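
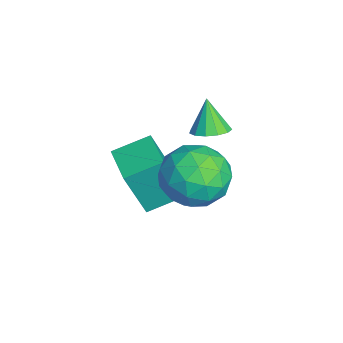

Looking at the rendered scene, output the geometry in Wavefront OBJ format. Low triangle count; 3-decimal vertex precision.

v 0.387 -2.316 -3.388
v 0.581 -3.047 -1.364
v 0.123 -0.993 -2.884
v 0.316 -1.724 -0.861
v 1.924 -1.996 -3.419
v 2.117 -2.727 -1.396
v 1.659 -0.673 -2.916
v 1.853 -1.404 -0.892
v 2.296 -0.35 0.303
v 2.992 0.581 -0.16
v 3.608 -1.701 -0.44
v 4.304 -0.77 -0.903
v 4.232 -0.941 0.334
v 3.421 -0.106 0.794
v 3.179 -1.014 -1.394
v 2.368 -0.179 -0.934
v 3.538 0.171 -1.209
v 4.188 0.216 -0.141
v 2.412 -1.336 -0.459
v 3.062 -1.291 0.609
v 2.528 0.234 0.137
v 4.072 -1.354 -0.737
v 4.029 -1.454 -0.009
v 4.438 -0.907 -0.281
v 2.781 -0.17 0.697
v 3.19 0.377 0.425
v 3.919 -0.517 0.716
v 3.41 -1.497 -1.025
v 3.819 -0.95 -1.297
v 2.162 -0.213 -0.319
v 2.571 0.334 -0.591
v 2.681 -0.603 -1.316
v 3.258 0.54 -0.752
v 4.03 -0.254 -1.188
v 3.369 -0.397 -1.477
v 2.892 0.094 -1.207
v 3.641 0.567 -0.124
v 4.412 -0.227 -0.561
v 4.37 -0.328 0.167
v 3.893 0.163 0.436
v 3.962 0.326 -0.74
v 2.188 -0.893 -0.039
v 2.959 -1.687 -0.476
v 2.707 -1.283 -1.036
v 2.23 -0.792 -0.767
v 2.57 -0.866 0.588
v 3.342 -1.66 0.152
v 3.708 -1.214 0.607
v 3.231 -0.723 0.877
v 2.638 -1.446 0.14
v -0.301 0.313 -1.318
v 0.123 -0.248 -1.163
v -0.859 0.227 -0.102
v 0.325 0.083 -1.046
v 0.329 0.488 -1.016
v 0.133 0.837 -1.082
v -0.201 1.02 -1.222
v -0.567 0.978 -1.393
v -0.848 0.725 -1.54
v -0.955 0.341 -1.616
v -0.855 -0.052 -1.598
v -0.579 -0.328 -1.49
v -0.214 -0.402 -1.328
f 2 4 1
f 5 2 1
f 1 4 3
f 3 5 1
f 2 8 4
f 6 2 5
f 6 8 2
f 4 8 3
f 7 5 3
f 3 8 7
f 7 6 5
f 8 6 7
f 9 46 25
f 46 20 49
f 25 49 14
f 46 49 25
f 9 25 21
f 25 14 26
f 21 26 10
f 25 26 21
f 9 21 30
f 21 10 31
f 30 31 16
f 21 31 30
f 9 30 42
f 30 16 45
f 42 45 19
f 30 45 42
f 9 42 46
f 42 19 50
f 46 50 20
f 42 50 46
f 10 26 37
f 26 14 40
f 37 40 18
f 26 40 37
f 14 49 27
f 49 20 48
f 27 48 13
f 49 48 27
f 20 50 47
f 50 19 43
f 47 43 11
f 50 43 47
f 19 45 44
f 45 16 32
f 44 32 15
f 45 32 44
f 16 31 36
f 31 10 33
f 36 33 17
f 31 33 36
f 12 38 24
f 38 18 39
f 24 39 13
f 38 39 24
f 12 24 22
f 24 13 23
f 22 23 11
f 24 23 22
f 12 22 29
f 22 11 28
f 29 28 15
f 22 28 29
f 12 29 34
f 29 15 35
f 34 35 17
f 29 35 34
f 12 34 38
f 34 17 41
f 38 41 18
f 34 41 38
f 13 39 27
f 39 18 40
f 27 40 14
f 39 40 27
f 11 23 47
f 23 13 48
f 47 48 20
f 23 48 47
f 15 28 44
f 28 11 43
f 44 43 19
f 28 43 44
f 17 35 36
f 35 15 32
f 36 32 16
f 35 32 36
f 18 41 37
f 41 17 33
f 37 33 10
f 41 33 37
f 52 51 54
f 52 54 53
f 54 51 55
f 54 55 53
f 55 51 56
f 55 56 53
f 56 51 57
f 56 57 53
f 57 51 58
f 57 58 53
f 58 51 59
f 58 59 53
f 59 51 60
f 59 60 53
f 60 51 61
f 60 61 53
f 61 51 62
f 61 62 53
f 62 51 63
f 62 63 53
f 63 51 52
f 63 52 53



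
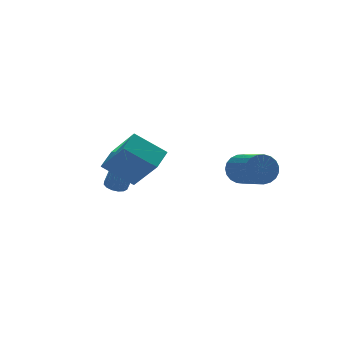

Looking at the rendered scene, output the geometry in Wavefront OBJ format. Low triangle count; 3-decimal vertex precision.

v -2.746 -0.441 1.836
v -2.241 -1.682 3.374
v -2.012 0.276 2.174
v -1.507 -0.966 3.712
v -1.613 -1.154 0.888
v -1.108 -2.396 2.426
v -0.879 -0.438 1.226
v -0.374 -1.679 2.764
v -1.152 2.103 -0.909
v -0.646 2.033 -1.053
v -0.223 1.728 0.586
v -0.728 1.797 0.729
v -0.668 2.301 -0.997
v -0.245 1.996 0.642
v -0.82 2.516 -0.918
v -0.397 2.21 0.721
v -1.06 2.62 -0.837
v -0.637 2.314 0.802
v -1.325 2.585 -0.775
v -0.902 2.28 0.864
v -1.544 2.421 -0.749
v -1.121 2.116 0.89
v -1.657 2.172 -0.766
v -1.234 1.867 0.873
v -1.635 1.904 -0.822
v -1.212 1.599 0.817
v -1.483 1.69 -0.901
v -1.06 1.384 0.738
v -1.243 1.586 -0.982
v -0.82 1.28 0.657
v -0.978 1.62 -1.044
v -0.555 1.315 0.595
v -0.759 1.784 -1.07
v -0.336 1.479 0.569
v 2.665 -2.2 1.426
v 3.163 -1.938 1.922
v 3.252 -3.598 2.71
v 2.755 -3.86 2.214
v 2.892 -1.883 2.067
v 2.981 -3.544 2.855
v 2.582 -1.884 2.101
v 2.671 -3.544 2.889
v 2.287 -1.939 2.018
v 2.376 -3.599 2.806
v 2.056 -2.039 1.833
v 2.146 -3.7 2.621
v 1.932 -2.167 1.578
v 2.021 -3.828 2.366
v 1.934 -2.301 1.296
v 2.023 -3.961 2.084
v 2.062 -2.417 1.037
v 2.151 -4.077 1.825
v 2.295 -2.496 0.845
v 2.384 -4.156 1.633
v 2.592 -2.523 0.753
v 2.681 -4.183 1.541
v 2.902 -2.495 0.778
v 2.991 -4.155 1.566
v 3.17 -2.415 0.915
v 3.26 -4.076 1.703
v 3.352 -2.299 1.14
v 3.441 -3.959 1.928
v 3.415 -2.165 1.415
v 3.504 -3.825 2.203
v 3.348 -2.037 1.692
v 3.437 -3.698 2.479
f 2 4 1
f 5 2 1
f 1 4 3
f 3 5 1
f 2 8 4
f 6 2 5
f 6 8 2
f 4 8 3
f 7 5 3
f 3 8 7
f 7 6 5
f 8 6 7
f 10 9 13
f 10 13 11
f 11 13 14
f 11 14 12
f 13 9 15
f 13 15 14
f 14 15 16
f 14 16 12
f 15 9 17
f 15 17 16
f 16 17 18
f 16 18 12
f 17 9 19
f 17 19 18
f 18 19 20
f 18 20 12
f 19 9 21
f 19 21 20
f 20 21 22
f 20 22 12
f 21 9 23
f 21 23 22
f 22 23 24
f 22 24 12
f 23 9 25
f 23 25 24
f 24 25 26
f 24 26 12
f 25 9 27
f 25 27 26
f 26 27 28
f 26 28 12
f 27 9 29
f 27 29 28
f 28 29 30
f 28 30 12
f 29 9 31
f 29 31 30
f 30 31 32
f 30 32 12
f 31 9 33
f 31 33 32
f 32 33 34
f 32 34 12
f 33 9 10
f 33 10 34
f 34 10 11
f 34 11 12
f 36 35 39
f 36 39 37
f 37 39 40
f 37 40 38
f 39 35 41
f 39 41 40
f 40 41 42
f 40 42 38
f 41 35 43
f 41 43 42
f 42 43 44
f 42 44 38
f 43 35 45
f 43 45 44
f 44 45 46
f 44 46 38
f 45 35 47
f 45 47 46
f 46 47 48
f 46 48 38
f 47 35 49
f 47 49 48
f 48 49 50
f 48 50 38
f 49 35 51
f 49 51 50
f 50 51 52
f 50 52 38
f 51 35 53
f 51 53 52
f 52 53 54
f 52 54 38
f 53 35 55
f 53 55 54
f 54 55 56
f 54 56 38
f 55 35 57
f 55 57 56
f 56 57 58
f 56 58 38
f 57 35 59
f 57 59 58
f 58 59 60
f 58 60 38
f 59 35 61
f 59 61 60
f 60 61 62
f 60 62 38
f 61 35 63
f 61 63 62
f 62 63 64
f 62 64 38
f 63 35 65
f 63 65 64
f 64 65 66
f 64 66 38
f 65 35 36
f 65 36 66
f 66 36 37
f 66 37 38



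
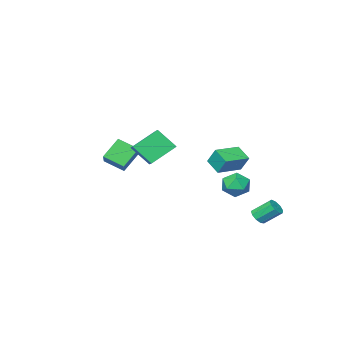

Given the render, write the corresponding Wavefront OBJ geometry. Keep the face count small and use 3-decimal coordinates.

v 1.946 2.659 1.828
v 2.435 3.519 2.236
v 3.276 2.359 0.864
v 3.766 3.218 1.272
v 2.514 1.842 2.868
v 3.004 2.701 3.276
v 3.845 1.541 1.904
v 4.334 2.401 2.312
v -3.033 3.379 -4.004
v -2.566 3.471 -3.729
v -3.2 4.213 -2.901
v -3.667 4.121 -3.176
v -2.611 3.732 -3.997
v -3.245 4.474 -3.169
v -2.853 3.827 -4.268
v -3.488 4.569 -3.44
v -3.18 3.713 -4.416
v -3.814 4.455 -3.588
v -3.438 3.442 -4.371
v -4.072 4.184 -3.543
v -3.506 3.142 -4.154
v -4.14 3.884 -3.326
v -3.353 2.953 -3.868
v -3.987 3.695 -3.039
v -3.05 2.963 -3.645
v -3.684 3.705 -2.816
v -2.739 3.168 -3.59
v -3.373 3.91 -2.762
v -0.909 4.787 -1.12
v -0.257 4.223 -1.089
v -1.823 3.737 -1.031
v -1.171 3.173 -1
v -1.312 3.706 -0.337
v -0.747 4.355 -0.392
v -1.333 3.605 -1.728
v -0.768 4.254 -1.783
v -0.52 3.493 -1.465
v -0.507 3.554 -0.605
v -1.573 4.406 -1.515
v -1.56 4.467 -0.655
v -0.005 -3.104 -0.583
v 0.674 -4.03 0.026
v 0.88 -1.883 0.286
v 1.56 -2.809 0.894
v 1 -3.071 -1.654
v 1.68 -3.997 -1.046
v 1.886 -1.85 -0.786
v 2.565 -2.776 -0.177
v -1.352 3.988 -0.022
v -1.372 3.088 0.537
v -1.424 4.563 0.901
v -1.444 3.663 1.46
v 0.184 4.017 0.08
v 0.164 3.117 0.639
v 0.112 4.592 1.003
v 0.092 3.692 1.562
f 2 4 1
f 5 2 1
f 1 4 3
f 3 5 1
f 2 8 4
f 6 2 5
f 6 8 2
f 4 8 3
f 7 5 3
f 3 8 7
f 7 6 5
f 8 6 7
f 10 9 13
f 10 13 11
f 11 13 14
f 11 14 12
f 13 9 15
f 13 15 14
f 14 15 16
f 14 16 12
f 15 9 17
f 15 17 16
f 16 17 18
f 16 18 12
f 17 9 19
f 17 19 18
f 18 19 20
f 18 20 12
f 19 9 21
f 19 21 20
f 20 21 22
f 20 22 12
f 21 9 23
f 21 23 22
f 22 23 24
f 22 24 12
f 23 9 25
f 23 25 24
f 24 25 26
f 24 26 12
f 25 9 27
f 25 27 26
f 26 27 28
f 26 28 12
f 27 9 10
f 27 10 28
f 28 10 11
f 28 11 12
f 29 40 34
f 29 34 30
f 29 30 36
f 29 36 39
f 29 39 40
f 30 34 38
f 34 40 33
f 40 39 31
f 39 36 35
f 36 30 37
f 32 38 33
f 32 33 31
f 32 31 35
f 32 35 37
f 32 37 38
f 33 38 34
f 31 33 40
f 35 31 39
f 37 35 36
f 38 37 30
f 42 44 41
f 45 42 41
f 41 44 43
f 43 45 41
f 42 48 44
f 46 42 45
f 46 48 42
f 44 48 43
f 47 45 43
f 43 48 47
f 47 46 45
f 48 46 47
f 50 52 49
f 53 50 49
f 49 52 51
f 51 53 49
f 50 56 52
f 54 50 53
f 54 56 50
f 52 56 51
f 55 53 51
f 51 56 55
f 55 54 53
f 56 54 55



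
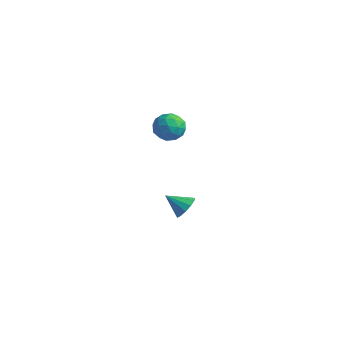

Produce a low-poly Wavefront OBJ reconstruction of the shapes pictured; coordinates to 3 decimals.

v -0.817 2.699 1.87
v -0.13 3.014 1.917
v -0.31 1.586 1.943
v 0.377 1.901 1.99
v -0.114 1.973 2.563
v -0.427 2.661 2.518
v -0.013 1.939 1.342
v -0.326 2.627 1.297
v 0.366 2.545 1.591
v 0.304 2.566 2.346
v -0.744 2.034 1.514
v -0.806 2.055 2.269
v -0.518 2.954 1.887
v 0.078 1.646 1.973
v -0.21 1.688 2.309
v 0.193 1.874 2.338
v -0.692 2.747 2.24
v -0.289 2.932 2.268
v -0.279 2.32 2.647
v -0.151 1.668 1.592
v 0.252 1.853 1.62
v -0.633 2.726 1.522
v -0.23 2.912 1.551
v -0.161 2.28 1.213
v 0.178 2.864 1.723
v 0.475 2.21 1.767
v 0.246 2.232 1.386
v 0.062 2.636 1.359
v 0.141 2.876 2.167
v 0.439 2.222 2.21
v 0.151 2.264 2.546
v -0.033 2.669 2.52
v 0.433 2.6 1.975
v -0.879 2.378 1.65
v -0.581 1.724 1.693
v -0.407 1.931 1.34
v -0.591 2.336 1.314
v -0.915 2.39 2.093
v -0.618 1.736 2.137
v -0.502 1.964 2.501
v -0.686 2.368 2.474
v -0.873 2 1.885
v -0.725 3.738 -3.946
v -0.263 3.305 -3.757
v -1.475 3.222 -3.294
v -0.248 3.588 -3.516
v -0.383 3.918 -3.411
v -0.627 4.191 -3.476
v -0.902 4.32 -3.691
v -1.121 4.264 -3.987
v -1.214 4.041 -4.269
v -1.151 3.722 -4.45
v -0.954 3.407 -4.47
v -0.683 3.198 -4.324
v -0.426 3.16 -4.058
f 1 38 17
f 38 12 41
f 17 41 6
f 38 41 17
f 1 17 13
f 17 6 18
f 13 18 2
f 17 18 13
f 1 13 22
f 13 2 23
f 22 23 8
f 13 23 22
f 1 22 34
f 22 8 37
f 34 37 11
f 22 37 34
f 1 34 38
f 34 11 42
f 38 42 12
f 34 42 38
f 2 18 29
f 18 6 32
f 29 32 10
f 18 32 29
f 6 41 19
f 41 12 40
f 19 40 5
f 41 40 19
f 12 42 39
f 42 11 35
f 39 35 3
f 42 35 39
f 11 37 36
f 37 8 24
f 36 24 7
f 37 24 36
f 8 23 28
f 23 2 25
f 28 25 9
f 23 25 28
f 4 30 16
f 30 10 31
f 16 31 5
f 30 31 16
f 4 16 14
f 16 5 15
f 14 15 3
f 16 15 14
f 4 14 21
f 14 3 20
f 21 20 7
f 14 20 21
f 4 21 26
f 21 7 27
f 26 27 9
f 21 27 26
f 4 26 30
f 26 9 33
f 30 33 10
f 26 33 30
f 5 31 19
f 31 10 32
f 19 32 6
f 31 32 19
f 3 15 39
f 15 5 40
f 39 40 12
f 15 40 39
f 7 20 36
f 20 3 35
f 36 35 11
f 20 35 36
f 9 27 28
f 27 7 24
f 28 24 8
f 27 24 28
f 10 33 29
f 33 9 25
f 29 25 2
f 33 25 29
f 44 43 46
f 44 46 45
f 46 43 47
f 46 47 45
f 47 43 48
f 47 48 45
f 48 43 49
f 48 49 45
f 49 43 50
f 49 50 45
f 50 43 51
f 50 51 45
f 51 43 52
f 51 52 45
f 52 43 53
f 52 53 45
f 53 43 54
f 53 54 45
f 54 43 55
f 54 55 45
f 55 43 44
f 55 44 45



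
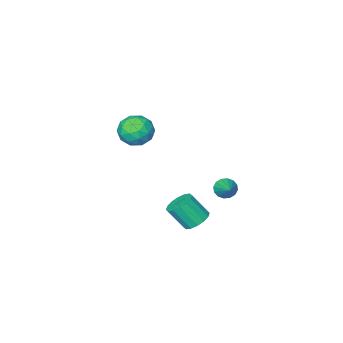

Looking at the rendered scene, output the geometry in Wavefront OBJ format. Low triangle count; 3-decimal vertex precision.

v -2.709 1.425 -1.372
v -2.362 0.988 -0.948
v -2.091 2.675 -0.588
v -2.136 1.05 -1.225
v -2.064 1.212 -1.54
v -2.164 1.431 -1.811
v -2.41 1.648 -1.964
v -2.736 1.806 -1.958
v -3.055 1.861 -1.796
v -3.281 1.8 -1.519
v -3.354 1.638 -1.203
v -3.254 1.418 -0.933
v -3.008 1.201 -0.78
v -2.681 1.044 -0.785
v 0.86 3.627 -1.269
v 1.301 4.343 -1.088
v 1.962 3.609 0.209
v 1.52 2.893 0.029
v 0.917 4.386 -0.868
v 1.577 3.652 0.429
v 0.517 4.226 -0.755
v 1.177 3.492 0.542
v 0.209 3.905 -0.78
v 0.869 3.172 0.517
v 0.076 3.51 -0.936
v 0.736 2.776 0.362
v 0.152 3.146 -1.18
v 0.812 2.413 0.117
v 0.418 2.911 -1.449
v 1.079 2.177 -0.152
v 0.803 2.868 -1.669
v 1.463 2.134 -0.372
v 1.203 3.028 -1.782
v 1.863 2.294 -0.485
v 1.511 3.348 -1.757
v 2.171 2.615 -0.46
v 1.644 3.744 -1.602
v 2.304 3.01 -0.304
v 1.568 4.107 -1.357
v 2.228 3.374 -0.06
v -0.858 -2.994 1.425
v 0.173 -3.109 0.914
v -0.713 -4.731 2.106
v 0.318 -4.846 1.595
v 0.192 -4.121 2.488
v 0.103 -3.048 2.066
v -0.643 -4.792 0.954
v -0.732 -3.719 0.532
v 0.306 -4.22 0.622
v 0.822 -3.806 1.57
v -1.362 -4.034 1.45
v -0.846 -3.62 2.398
v -0.355 -2.899 1.109
v -0.185 -4.941 1.911
v -0.259 -4.515 2.435
v 0.347 -4.582 2.135
v -0.396 -2.863 1.787
v 0.21 -2.931 1.487
v 0.221 -3.525 2.412
v -0.75 -4.909 1.533
v -0.144 -4.977 1.233
v -0.887 -3.258 0.885
v -0.281 -3.325 0.585
v -0.761 -4.315 0.608
v 0.329 -3.62 0.638
v 0.414 -4.641 1.038
v -0.151 -4.609 0.661
v -0.203 -3.978 0.414
v 0.633 -3.376 1.195
v 0.718 -4.397 1.595
v 0.644 -3.971 2.12
v 0.591 -3.34 1.873
v 0.711 -4.029 1.024
v -1.258 -3.443 1.425
v -1.173 -4.464 1.825
v -1.131 -4.5 1.147
v -1.184 -3.869 0.9
v -0.954 -3.199 1.982
v -0.869 -4.22 2.382
v -0.337 -3.862 2.606
v -0.389 -3.231 2.359
v -1.251 -3.811 1.996
f 2 1 4
f 2 4 3
f 4 1 5
f 4 5 3
f 5 1 6
f 5 6 3
f 6 1 7
f 6 7 3
f 7 1 8
f 7 8 3
f 8 1 9
f 8 9 3
f 9 1 10
f 9 10 3
f 10 1 11
f 10 11 3
f 11 1 12
f 11 12 3
f 12 1 13
f 12 13 3
f 13 1 14
f 13 14 3
f 14 1 2
f 14 2 3
f 16 15 19
f 16 19 17
f 17 19 20
f 17 20 18
f 19 15 21
f 19 21 20
f 20 21 22
f 20 22 18
f 21 15 23
f 21 23 22
f 22 23 24
f 22 24 18
f 23 15 25
f 23 25 24
f 24 25 26
f 24 26 18
f 25 15 27
f 25 27 26
f 26 27 28
f 26 28 18
f 27 15 29
f 27 29 28
f 28 29 30
f 28 30 18
f 29 15 31
f 29 31 30
f 30 31 32
f 30 32 18
f 31 15 33
f 31 33 32
f 32 33 34
f 32 34 18
f 33 15 35
f 33 35 34
f 34 35 36
f 34 36 18
f 35 15 37
f 35 37 36
f 36 37 38
f 36 38 18
f 37 15 39
f 37 39 38
f 38 39 40
f 38 40 18
f 39 15 16
f 39 16 40
f 40 16 17
f 40 17 18
f 41 78 57
f 78 52 81
f 57 81 46
f 78 81 57
f 41 57 53
f 57 46 58
f 53 58 42
f 57 58 53
f 41 53 62
f 53 42 63
f 62 63 48
f 53 63 62
f 41 62 74
f 62 48 77
f 74 77 51
f 62 77 74
f 41 74 78
f 74 51 82
f 78 82 52
f 74 82 78
f 42 58 69
f 58 46 72
f 69 72 50
f 58 72 69
f 46 81 59
f 81 52 80
f 59 80 45
f 81 80 59
f 52 82 79
f 82 51 75
f 79 75 43
f 82 75 79
f 51 77 76
f 77 48 64
f 76 64 47
f 77 64 76
f 48 63 68
f 63 42 65
f 68 65 49
f 63 65 68
f 44 70 56
f 70 50 71
f 56 71 45
f 70 71 56
f 44 56 54
f 56 45 55
f 54 55 43
f 56 55 54
f 44 54 61
f 54 43 60
f 61 60 47
f 54 60 61
f 44 61 66
f 61 47 67
f 66 67 49
f 61 67 66
f 44 66 70
f 66 49 73
f 70 73 50
f 66 73 70
f 45 71 59
f 71 50 72
f 59 72 46
f 71 72 59
f 43 55 79
f 55 45 80
f 79 80 52
f 55 80 79
f 47 60 76
f 60 43 75
f 76 75 51
f 60 75 76
f 49 67 68
f 67 47 64
f 68 64 48
f 67 64 68
f 50 73 69
f 73 49 65
f 69 65 42
f 73 65 69



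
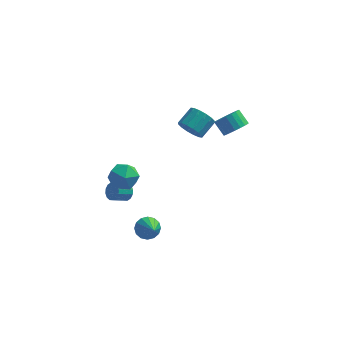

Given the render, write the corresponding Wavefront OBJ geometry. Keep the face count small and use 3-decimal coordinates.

v -1.81 -3.225 -2.332
v -1.4 -3.544 -2.887
v -1.23 -4.675 -1.068
v -1.155 -3.293 -2.711
v -1.084 -3.023 -2.434
v -1.208 -2.807 -2.129
v -1.494 -2.703 -1.879
v -1.864 -2.739 -1.75
v -2.219 -2.905 -1.778
v -2.465 -3.157 -1.954
v -2.536 -3.426 -2.231
v -2.411 -3.642 -2.536
v -2.126 -3.746 -2.786
v -1.756 -3.71 -2.914
v -3.346 -0.921 -1.355
v -2.932 -1.101 -0.944
v -3.661 -1.658 -0.454
v -4.074 -1.479 -0.865
v -3.055 -0.835 -0.826
v -3.784 -1.392 -0.335
v -3.256 -0.593 -0.849
v -3.985 -1.15 -0.359
v -3.481 -0.439 -1.008
v -4.21 -0.996 -0.518
v -3.67 -0.414 -1.26
v -4.398 -0.971 -0.77
v -3.772 -0.525 -1.537
v -4.5 -1.082 -1.047
v -3.759 -0.742 -1.766
v -4.488 -1.299 -1.276
v -3.636 -1.008 -1.885
v -4.365 -1.565 -1.394
v -3.435 -1.25 -1.861
v -4.164 -1.807 -1.371
v -3.21 -1.404 -1.702
v -3.939 -1.961 -1.212
v -3.022 -1.429 -1.45
v -3.75 -1.986 -0.96
v -2.92 -1.318 -1.173
v -3.648 -1.875 -0.683
v 2.606 2.24 2.217
v 3.194 2.836 2.287
v 2.581 3.357 2.993
v 1.994 2.76 2.923
v 2.997 2.958 2.025
v 2.384 3.479 2.732
v 2.732 2.956 1.797
v 2.12 3.477 2.504
v 2.446 2.831 1.642
v 1.833 3.351 2.348
v 2.187 2.602 1.586
v 1.575 3.123 2.292
v 2.001 2.312 1.639
v 1.389 2.832 2.345
v 1.92 2.008 1.792
v 1.307 2.529 2.498
v 1.957 1.745 2.018
v 1.344 2.266 2.725
v 2.106 1.567 2.279
v 1.494 2.088 2.985
v 2.342 1.506 2.529
v 1.73 2.027 3.235
v 2.624 1.571 2.725
v 2.012 2.092 3.431
v 2.903 1.752 2.833
v 2.29 2.273 3.54
v 3.13 2.017 2.835
v 2.517 2.538 3.541
v 3.267 2.321 2.73
v 2.654 2.842 3.436
v 3.289 2.611 2.536
v 2.677 3.131 3.242
v -0.177 3.356 0.863
v 0.405 2.776 1.175
v 1.04 3.743 1.79
v 0.457 4.324 1.477
v 0.579 2.914 0.778
v 1.213 3.881 1.392
v 0.55 3.172 0.403
v 1.184 4.139 1.017
v 0.326 3.478 0.151
v 0.961 4.445 0.766
v -0.033 3.752 0.09
v 0.602 4.72 0.705
v -0.43 3.92 0.236
v 0.205 4.888 0.851
v -0.76 3.937 0.55
v -0.125 4.904 1.165
v -0.933 3.799 0.948
v -0.299 4.766 1.562
v -0.904 3.541 1.323
v -0.27 4.508 1.937
v -0.681 3.235 1.574
v -0.046 4.202 2.189
v -0.322 2.96 1.635
v 0.313 3.928 2.25
v 0.075 2.792 1.489
v 0.71 3.76 2.104
v -3.558 -2.63 2.759
v -2.591 -2.565 2.515
v -3.589 -4.155 2.225
v -2.622 -4.09 1.981
v -2.896 -4.094 2.941
v -2.876 -3.151 3.272
v -3.304 -3.569 1.468
v -3.284 -2.626 1.799
v -2.434 -3.145 1.717
v -2.182 -3.469 2.628
v -3.998 -3.251 2.112
v -3.746 -3.575 3.023
f 2 1 4
f 2 4 3
f 4 1 5
f 4 5 3
f 5 1 6
f 5 6 3
f 6 1 7
f 6 7 3
f 7 1 8
f 7 8 3
f 8 1 9
f 8 9 3
f 9 1 10
f 9 10 3
f 10 1 11
f 10 11 3
f 11 1 12
f 11 12 3
f 12 1 13
f 12 13 3
f 13 1 14
f 13 14 3
f 14 1 2
f 14 2 3
f 16 15 19
f 16 19 17
f 17 19 20
f 17 20 18
f 19 15 21
f 19 21 20
f 20 21 22
f 20 22 18
f 21 15 23
f 21 23 22
f 22 23 24
f 22 24 18
f 23 15 25
f 23 25 24
f 24 25 26
f 24 26 18
f 25 15 27
f 25 27 26
f 26 27 28
f 26 28 18
f 27 15 29
f 27 29 28
f 28 29 30
f 28 30 18
f 29 15 31
f 29 31 30
f 30 31 32
f 30 32 18
f 31 15 33
f 31 33 32
f 32 33 34
f 32 34 18
f 33 15 35
f 33 35 34
f 34 35 36
f 34 36 18
f 35 15 37
f 35 37 36
f 36 37 38
f 36 38 18
f 37 15 39
f 37 39 38
f 38 39 40
f 38 40 18
f 39 15 16
f 39 16 40
f 40 16 17
f 40 17 18
f 42 41 45
f 42 45 43
f 43 45 46
f 43 46 44
f 45 41 47
f 45 47 46
f 46 47 48
f 46 48 44
f 47 41 49
f 47 49 48
f 48 49 50
f 48 50 44
f 49 41 51
f 49 51 50
f 50 51 52
f 50 52 44
f 51 41 53
f 51 53 52
f 52 53 54
f 52 54 44
f 53 41 55
f 53 55 54
f 54 55 56
f 54 56 44
f 55 41 57
f 55 57 56
f 56 57 58
f 56 58 44
f 57 41 59
f 57 59 58
f 58 59 60
f 58 60 44
f 59 41 61
f 59 61 60
f 60 61 62
f 60 62 44
f 61 41 63
f 61 63 62
f 62 63 64
f 62 64 44
f 63 41 65
f 63 65 64
f 64 65 66
f 64 66 44
f 65 41 67
f 65 67 66
f 66 67 68
f 66 68 44
f 67 41 69
f 67 69 68
f 68 69 70
f 68 70 44
f 69 41 71
f 69 71 70
f 70 71 72
f 70 72 44
f 71 41 42
f 71 42 72
f 72 42 43
f 72 43 44
f 74 73 77
f 74 77 75
f 75 77 78
f 75 78 76
f 77 73 79
f 77 79 78
f 78 79 80
f 78 80 76
f 79 73 81
f 79 81 80
f 80 81 82
f 80 82 76
f 81 73 83
f 81 83 82
f 82 83 84
f 82 84 76
f 83 73 85
f 83 85 84
f 84 85 86
f 84 86 76
f 85 73 87
f 85 87 86
f 86 87 88
f 86 88 76
f 87 73 89
f 87 89 88
f 88 89 90
f 88 90 76
f 89 73 91
f 89 91 90
f 90 91 92
f 90 92 76
f 91 73 93
f 91 93 92
f 92 93 94
f 92 94 76
f 93 73 95
f 93 95 94
f 94 95 96
f 94 96 76
f 95 73 97
f 95 97 96
f 96 97 98
f 96 98 76
f 97 73 74
f 97 74 98
f 98 74 75
f 98 75 76
f 99 110 104
f 99 104 100
f 99 100 106
f 99 106 109
f 99 109 110
f 100 104 108
f 104 110 103
f 110 109 101
f 109 106 105
f 106 100 107
f 102 108 103
f 102 103 101
f 102 101 105
f 102 105 107
f 102 107 108
f 103 108 104
f 101 103 110
f 105 101 109
f 107 105 106
f 108 107 100



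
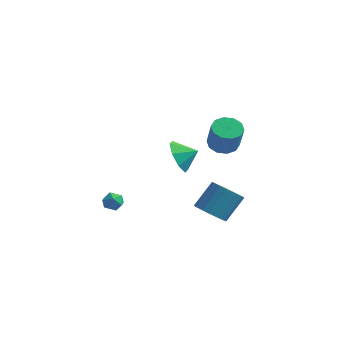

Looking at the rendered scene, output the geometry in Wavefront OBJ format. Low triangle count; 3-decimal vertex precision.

v 3.711 -1.564 -1.479
v 4.421 -1.227 -1.977
v 4.838 -0.219 -0.699
v 4.129 -0.556 -0.201
v 4.109 -0.972 -2.076
v 4.527 0.036 -0.798
v 3.719 -0.835 -2.056
v 4.137 0.173 -0.779
v 3.328 -0.842 -1.923
v 3.745 0.166 -0.645
v 3.012 -0.992 -1.701
v 3.43 0.015 -0.423
v 2.835 -1.256 -1.435
v 3.252 -0.248 -0.158
v 2.831 -1.58 -1.178
v 3.249 -0.572 0.099
v 3.002 -1.901 -0.981
v 3.419 -0.893 0.297
v 3.313 -2.156 -0.882
v 3.731 -1.148 0.396
v 3.703 -2.293 -0.901
v 4.121 -1.285 0.376
v 4.095 -2.286 -1.035
v 4.512 -1.278 0.243
v 4.41 -2.135 -1.257
v 4.828 -1.128 0.021
v 4.588 -1.872 -1.522
v 5.005 -0.864 -0.245
v 4.591 -1.548 -1.779
v 5.009 -0.54 -0.502
v 3.262 0.446 2.365
v 3.767 -0.06 1.983
v 4.302 -0.591 3.394
v 3.798 -0.086 3.775
v 4.007 0.374 2.055
v 4.543 -0.158 3.466
v 3.963 0.834 2.245
v 4.498 0.303 3.656
v 3.651 1.147 2.481
v 4.186 0.615 3.892
v 3.19 1.191 2.673
v 3.726 0.66 4.084
v 2.758 0.951 2.746
v 3.293 0.42 4.157
v 2.517 0.518 2.674
v 3.053 -0.014 4.085
v 2.562 0.057 2.484
v 3.097 -0.474 3.895
v 2.874 -0.255 2.248
v 3.409 -0.787 3.659
v 3.334 -0.3 2.056
v 3.87 -0.831 3.467
v 0.203 1.349 0.155
v 0.839 0.907 -0.598
v 1.057 1.811 0.605
v 0.555 1.651 -0.821
v 0.065 2.218 -0.472
v -0.345 2.276 0.244
v -0.433 1.791 0.907
v -0.149 1.048 1.13
v 0.342 0.481 0.782
v 0.751 0.423 0.066
v -3.288 -0.21 -3.084
v -2.936 0.034 -3.561
v -2.444 -0.674 -2.699
v -2.092 -0.43 -3.176
v -2.329 -0.044 -2.723
v -2.851 0.244 -2.961
v -2.529 -0.884 -3.299
v -3.051 -0.596 -3.537
v -2.467 -0.382 -3.694
v -2.344 0.137 -3.338
v -3.036 -0.777 -2.922
v -2.913 -0.258 -2.566
f 2 1 5
f 2 5 3
f 3 5 6
f 3 6 4
f 5 1 7
f 5 7 6
f 6 7 8
f 6 8 4
f 7 1 9
f 7 9 8
f 8 9 10
f 8 10 4
f 9 1 11
f 9 11 10
f 10 11 12
f 10 12 4
f 11 1 13
f 11 13 12
f 12 13 14
f 12 14 4
f 13 1 15
f 13 15 14
f 14 15 16
f 14 16 4
f 15 1 17
f 15 17 16
f 16 17 18
f 16 18 4
f 17 1 19
f 17 19 18
f 18 19 20
f 18 20 4
f 19 1 21
f 19 21 20
f 20 21 22
f 20 22 4
f 21 1 23
f 21 23 22
f 22 23 24
f 22 24 4
f 23 1 25
f 23 25 24
f 24 25 26
f 24 26 4
f 25 1 27
f 25 27 26
f 26 27 28
f 26 28 4
f 27 1 29
f 27 29 28
f 28 29 30
f 28 30 4
f 29 1 2
f 29 2 30
f 30 2 3
f 30 3 4
f 32 31 35
f 32 35 33
f 33 35 36
f 33 36 34
f 35 31 37
f 35 37 36
f 36 37 38
f 36 38 34
f 37 31 39
f 37 39 38
f 38 39 40
f 38 40 34
f 39 31 41
f 39 41 40
f 40 41 42
f 40 42 34
f 41 31 43
f 41 43 42
f 42 43 44
f 42 44 34
f 43 31 45
f 43 45 44
f 44 45 46
f 44 46 34
f 45 31 47
f 45 47 46
f 46 47 48
f 46 48 34
f 47 31 49
f 47 49 48
f 48 49 50
f 48 50 34
f 49 31 51
f 49 51 50
f 50 51 52
f 50 52 34
f 51 31 32
f 51 32 52
f 52 32 33
f 52 33 34
f 54 53 56
f 54 56 55
f 56 53 57
f 56 57 55
f 57 53 58
f 57 58 55
f 58 53 59
f 58 59 55
f 59 53 60
f 59 60 55
f 60 53 61
f 60 61 55
f 61 53 62
f 61 62 55
f 62 53 54
f 62 54 55
f 63 74 68
f 63 68 64
f 63 64 70
f 63 70 73
f 63 73 74
f 64 68 72
f 68 74 67
f 74 73 65
f 73 70 69
f 70 64 71
f 66 72 67
f 66 67 65
f 66 65 69
f 66 69 71
f 66 71 72
f 67 72 68
f 65 67 74
f 69 65 73
f 71 69 70
f 72 71 64



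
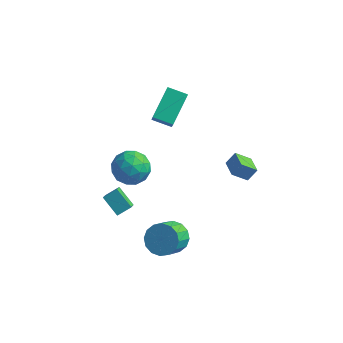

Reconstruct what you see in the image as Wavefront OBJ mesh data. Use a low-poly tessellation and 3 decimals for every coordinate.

v -2.521 0.099 0.858
v -1.826 0.495 0.16
v -2.094 -1.495 0.38
v -1.399 -1.099 -0.318
v -1.215 -1.009 0.724
v -1.479 -0.024 1.02
v -2.441 -0.976 -0.48
v -2.705 0.009 -0.184
v -1.776 -0.17 -0.667
v -1.018 -0.19 0.077
v -2.902 -0.81 0.463
v -2.144 -0.83 1.207
v -2.211 0.437 0.551
v -1.709 -1.437 -0.011
v -1.601 -1.384 0.602
v -1.192 -1.151 0.191
v -2.007 0.132 1.056
v -1.598 0.365 0.646
v -1.24 -0.519 0.978
v -2.322 -1.365 -0.106
v -1.913 -1.132 -0.516
v -2.728 0.151 0.349
v -2.319 0.384 -0.062
v -2.68 -0.481 -0.438
v -1.773 0.279 -0.345
v -1.522 -0.658 -0.626
v -2.134 -0.586 -0.721
v -2.29 -0.007 -0.547
v -1.327 0.267 0.092
v -1.076 -0.67 -0.189
v -0.969 -0.617 0.424
v -1.124 -0.038 0.597
v -1.298 -0.124 -0.394
v -2.844 -0.33 0.729
v -2.593 -1.267 0.448
v -2.796 -0.962 -0.057
v -2.951 -0.383 0.116
v -2.398 -0.342 1.166
v -2.147 -1.279 0.885
v -1.63 -0.993 1.087
v -1.786 -0.414 1.261
v -2.622 -0.876 0.934
v 0.938 -1.86 -2.954
v 1.817 -2.066 -3.126
v 1.742 -3.166 -2.199
v 0.862 -2.96 -2.026
v 1.832 -1.76 -2.762
v 1.757 -2.859 -1.835
v 1.607 -1.481 -2.449
v 1.531 -2.58 -1.522
v 1.202 -1.303 -2.271
v 1.127 -2.402 -1.344
v 0.727 -1.275 -2.276
v 0.652 -2.374 -1.349
v 0.308 -1.403 -2.463
v 0.233 -2.503 -1.536
v 0.058 -1.654 -2.781
v -0.017 -2.754 -1.854
v 0.043 -1.961 -3.145
v -0.032 -3.06 -2.218
v 0.269 -2.24 -3.458
v 0.193 -3.339 -2.531
v 0.673 -2.418 -3.636
v 0.598 -3.517 -2.709
v 1.148 -2.446 -3.631
v 1.073 -3.545 -2.704
v 1.567 -2.317 -3.444
v 1.492 -3.417 -2.517
v -2.994 -1.351 -1.76
v -2.803 -1.98 -1.206
v -2.476 -0.823 -1.34
v -2.286 -1.452 -0.785
v -2.034 -1.708 -2.495
v -1.844 -2.337 -1.94
v -1.517 -1.18 -2.074
v -1.326 -1.809 -1.52
v 1.556 3.265 -1.467
v 1.901 3.661 -0.824
v 2.249 3.739 -2.131
v 2.594 4.135 -1.488
v 2.246 2.445 -1.332
v 2.591 2.841 -0.689
v 2.939 2.919 -1.996
v 3.284 3.315 -1.353
v -1.64 1.237 2.814
v -1.306 0.69 3.696
v -1.591 2.859 3.803
v -1.257 2.311 4.685
v -0.603 1.389 2.515
v -0.269 0.841 3.397
v -0.554 3.01 3.504
v -0.22 2.463 4.386
f 1 38 17
f 38 12 41
f 17 41 6
f 38 41 17
f 1 17 13
f 17 6 18
f 13 18 2
f 17 18 13
f 1 13 22
f 13 2 23
f 22 23 8
f 13 23 22
f 1 22 34
f 22 8 37
f 34 37 11
f 22 37 34
f 1 34 38
f 34 11 42
f 38 42 12
f 34 42 38
f 2 18 29
f 18 6 32
f 29 32 10
f 18 32 29
f 6 41 19
f 41 12 40
f 19 40 5
f 41 40 19
f 12 42 39
f 42 11 35
f 39 35 3
f 42 35 39
f 11 37 36
f 37 8 24
f 36 24 7
f 37 24 36
f 8 23 28
f 23 2 25
f 28 25 9
f 23 25 28
f 4 30 16
f 30 10 31
f 16 31 5
f 30 31 16
f 4 16 14
f 16 5 15
f 14 15 3
f 16 15 14
f 4 14 21
f 14 3 20
f 21 20 7
f 14 20 21
f 4 21 26
f 21 7 27
f 26 27 9
f 21 27 26
f 4 26 30
f 26 9 33
f 30 33 10
f 26 33 30
f 5 31 19
f 31 10 32
f 19 32 6
f 31 32 19
f 3 15 39
f 15 5 40
f 39 40 12
f 15 40 39
f 7 20 36
f 20 3 35
f 36 35 11
f 20 35 36
f 9 27 28
f 27 7 24
f 28 24 8
f 27 24 28
f 10 33 29
f 33 9 25
f 29 25 2
f 33 25 29
f 44 43 47
f 44 47 45
f 45 47 48
f 45 48 46
f 47 43 49
f 47 49 48
f 48 49 50
f 48 50 46
f 49 43 51
f 49 51 50
f 50 51 52
f 50 52 46
f 51 43 53
f 51 53 52
f 52 53 54
f 52 54 46
f 53 43 55
f 53 55 54
f 54 55 56
f 54 56 46
f 55 43 57
f 55 57 56
f 56 57 58
f 56 58 46
f 57 43 59
f 57 59 58
f 58 59 60
f 58 60 46
f 59 43 61
f 59 61 60
f 60 61 62
f 60 62 46
f 61 43 63
f 61 63 62
f 62 63 64
f 62 64 46
f 63 43 65
f 63 65 64
f 64 65 66
f 64 66 46
f 65 43 67
f 65 67 66
f 66 67 68
f 66 68 46
f 67 43 44
f 67 44 68
f 68 44 45
f 68 45 46
f 70 72 69
f 73 70 69
f 69 72 71
f 71 73 69
f 70 76 72
f 74 70 73
f 74 76 70
f 72 76 71
f 75 73 71
f 71 76 75
f 75 74 73
f 76 74 75
f 78 80 77
f 81 78 77
f 77 80 79
f 79 81 77
f 78 84 80
f 82 78 81
f 82 84 78
f 80 84 79
f 83 81 79
f 79 84 83
f 83 82 81
f 84 82 83
f 86 88 85
f 89 86 85
f 85 88 87
f 87 89 85
f 86 92 88
f 90 86 89
f 90 92 86
f 88 92 87
f 91 89 87
f 87 92 91
f 91 90 89
f 92 90 91



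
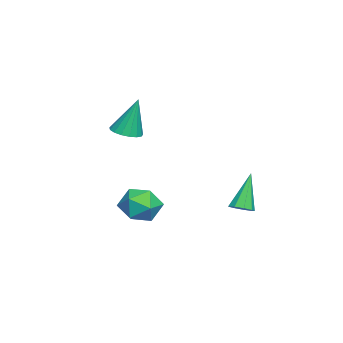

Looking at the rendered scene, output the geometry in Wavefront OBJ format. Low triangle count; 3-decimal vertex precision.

v 0.295 -1.958 0.412
v 0.773 -1.399 0.267
v 0.245 -1.422 2.308
v 0.451 -1.251 0.217
v 0.092 -1.264 0.211
v -0.22 -1.436 0.252
v -0.415 -1.728 0.329
v -0.446 -2.073 0.426
v -0.309 -2.391 0.519
v -0.032 -2.609 0.588
v 0.319 -2.679 0.617
v 0.664 -2.583 0.599
v 0.925 -2.344 0.538
v 1.041 -2.017 0.448
v 0.987 -1.675 0.351
v -1.472 2.809 -4.536
v -1.157 3.326 -4.464
v -2.388 3.111 -2.704
v -1.519 3.404 -4.658
v -1.858 3.204 -4.794
v -2.017 2.819 -4.81
v -1.921 2.429 -4.697
v -1.615 2.216 -4.509
v -1.242 2.281 -4.334
v -0.977 2.593 -4.253
v -0.944 3.005 -4.304
v 3.09 -0.323 -3.11
v 3.62 0.294 -2.496
v 3.96 -1.614 -2.564
v 4.49 -0.997 -1.95
v 3.505 -1.179 -1.762
v 2.967 -0.381 -2.1
v 4.613 -0.939 -2.96
v 4.075 -0.141 -3.298
v 4.562 -0.086 -2.404
v 3.877 -0.234 -1.663
v 3.703 -1.086 -3.397
v 3.018 -1.234 -2.656
f 2 1 4
f 2 4 3
f 4 1 5
f 4 5 3
f 5 1 6
f 5 6 3
f 6 1 7
f 6 7 3
f 7 1 8
f 7 8 3
f 8 1 9
f 8 9 3
f 9 1 10
f 9 10 3
f 10 1 11
f 10 11 3
f 11 1 12
f 11 12 3
f 12 1 13
f 12 13 3
f 13 1 14
f 13 14 3
f 14 1 15
f 14 15 3
f 15 1 2
f 15 2 3
f 17 16 19
f 17 19 18
f 19 16 20
f 19 20 18
f 20 16 21
f 20 21 18
f 21 16 22
f 21 22 18
f 22 16 23
f 22 23 18
f 23 16 24
f 23 24 18
f 24 16 25
f 24 25 18
f 25 16 26
f 25 26 18
f 26 16 17
f 26 17 18
f 27 38 32
f 27 32 28
f 27 28 34
f 27 34 37
f 27 37 38
f 28 32 36
f 32 38 31
f 38 37 29
f 37 34 33
f 34 28 35
f 30 36 31
f 30 31 29
f 30 29 33
f 30 33 35
f 30 35 36
f 31 36 32
f 29 31 38
f 33 29 37
f 35 33 34
f 36 35 28



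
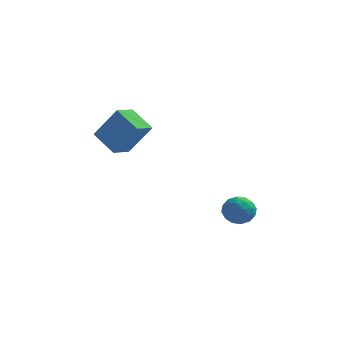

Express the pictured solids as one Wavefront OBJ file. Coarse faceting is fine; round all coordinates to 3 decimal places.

v -2.487 -0.195 3.07
v -3.345 0.304 3.689
v -2.172 0.592 2.872
v -3.031 1.091 3.492
v -1.629 -0.231 4.288
v -2.488 0.268 4.908
v -1.315 0.556 4.091
v -2.173 1.055 4.71
v 1.195 2.682 0.237
v 1.54 3.007 -0.226
v 1.12 1.833 -0.414
v 1.465 2.158 -0.877
v 1.763 1.962 -0.318
v 1.809 2.487 0.084
v 0.851 2.353 -0.724
v 0.897 2.878 -0.322
v 1.327 2.803 -0.82
v 1.891 2.562 -0.569
v 0.769 2.278 -0.071
v 1.333 2.037 0.18
v 1.374 2.919 0.062
v 1.286 1.921 -0.702
v 1.461 1.806 -0.374
v 1.664 1.997 -0.646
v 1.532 2.613 0.245
v 1.735 2.804 -0.028
v 1.866 2.19 -0.082
v 0.925 2.036 -0.612
v 1.128 2.227 -0.885
v 0.996 2.843 0.006
v 1.199 3.034 -0.266
v 0.794 2.65 -0.558
v 1.452 2.99 -0.559
v 1.408 2.491 -0.941
v 1.047 2.606 -0.851
v 1.074 2.914 -0.615
v 1.783 2.848 -0.411
v 1.739 2.349 -0.794
v 1.914 2.235 -0.465
v 1.941 2.543 -0.229
v 1.658 2.729 -0.76
v 0.921 2.491 0.154
v 0.877 1.992 -0.229
v 0.719 2.297 -0.411
v 0.746 2.605 -0.175
v 1.252 2.349 0.301
v 1.208 1.85 -0.081
v 1.586 1.926 -0.025
v 1.613 2.234 0.211
v 1.002 2.111 0.12
f 2 4 1
f 5 2 1
f 1 4 3
f 3 5 1
f 2 8 4
f 6 2 5
f 6 8 2
f 4 8 3
f 7 5 3
f 3 8 7
f 7 6 5
f 8 6 7
f 9 46 25
f 46 20 49
f 25 49 14
f 46 49 25
f 9 25 21
f 25 14 26
f 21 26 10
f 25 26 21
f 9 21 30
f 21 10 31
f 30 31 16
f 21 31 30
f 9 30 42
f 30 16 45
f 42 45 19
f 30 45 42
f 9 42 46
f 42 19 50
f 46 50 20
f 42 50 46
f 10 26 37
f 26 14 40
f 37 40 18
f 26 40 37
f 14 49 27
f 49 20 48
f 27 48 13
f 49 48 27
f 20 50 47
f 50 19 43
f 47 43 11
f 50 43 47
f 19 45 44
f 45 16 32
f 44 32 15
f 45 32 44
f 16 31 36
f 31 10 33
f 36 33 17
f 31 33 36
f 12 38 24
f 38 18 39
f 24 39 13
f 38 39 24
f 12 24 22
f 24 13 23
f 22 23 11
f 24 23 22
f 12 22 29
f 22 11 28
f 29 28 15
f 22 28 29
f 12 29 34
f 29 15 35
f 34 35 17
f 29 35 34
f 12 34 38
f 34 17 41
f 38 41 18
f 34 41 38
f 13 39 27
f 39 18 40
f 27 40 14
f 39 40 27
f 11 23 47
f 23 13 48
f 47 48 20
f 23 48 47
f 15 28 44
f 28 11 43
f 44 43 19
f 28 43 44
f 17 35 36
f 35 15 32
f 36 32 16
f 35 32 36
f 18 41 37
f 41 17 33
f 37 33 10
f 41 33 37



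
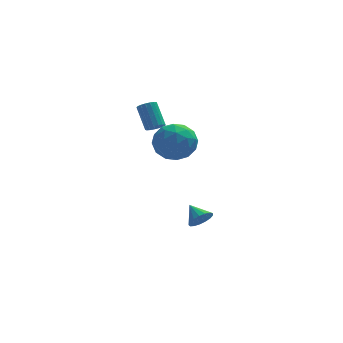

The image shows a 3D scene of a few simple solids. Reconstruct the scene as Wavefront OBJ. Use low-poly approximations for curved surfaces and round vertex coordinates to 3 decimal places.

v 2.04 -2.722 2.369
v 2.66 -3.082 1.461
v 0.46 -3.098 1.439
v 1.08 -3.458 0.531
v 1.075 -4.075 1.509
v 2.051 -3.843 2.084
v 1.069 -2.337 0.816
v 2.045 -2.105 1.391
v 2.06 -2.844 0.501
v 2.064 -3.918 0.93
v 1.056 -2.262 1.97
v 1.06 -3.336 2.399
v 2.488 -2.869 1.997
v 0.632 -3.311 0.903
v 0.628 -3.674 1.478
v 0.993 -3.886 0.945
v 2.131 -3.316 2.363
v 2.495 -3.528 1.83
v 1.563 -4.112 1.858
v 0.625 -2.652 1.07
v 0.989 -2.864 0.537
v 2.127 -2.294 1.955
v 2.492 -2.506 1.422
v 1.557 -2.068 1.042
v 2.5 -2.941 0.899
v 1.572 -3.162 0.352
v 1.565 -2.503 0.52
v 2.139 -2.366 0.858
v 2.503 -3.572 1.151
v 1.574 -3.793 0.604
v 1.571 -4.156 1.179
v 2.145 -4.019 1.517
v 2.15 -3.432 0.587
v 1.546 -2.387 2.296
v 0.617 -2.608 1.749
v 0.975 -2.161 1.383
v 1.549 -2.024 1.721
v 1.548 -3.018 2.548
v 0.62 -3.239 2.001
v 0.981 -3.814 2.042
v 1.555 -3.677 2.38
v 0.97 -2.748 2.313
v 0.726 -2.203 2.009
v 1.192 -2.268 2.206
v 0.859 -1.362 3.289
v 0.394 -1.297 3.091
v 1.219 -2.078 2.056
v 0.886 -1.172 3.138
v 1.133 -1.916 1.894
v 0.8 -1.011 2.976
v 0.953 -1.821 1.759
v 0.621 -0.915 2.841
v 0.722 -1.812 1.681
v 0.389 -0.907 2.763
v 0.492 -1.893 1.678
v 0.159 -0.988 2.76
v 0.316 -2.046 1.751
v -0.017 -1.14 2.833
v 0.233 -2.234 1.883
v -0.1 -1.328 2.965
v 0.264 -2.415 2.044
v -0.069 -1.509 3.126
v 0.4 -2.547 2.197
v 0.068 -1.642 3.279
v 0.612 -2.601 2.306
v 0.279 -1.695 3.389
v 0.849 -2.563 2.348
v 0.516 -1.658 3.431
v 1.059 -2.443 2.312
v 0.726 -1.537 3.394
v 2.824 -3.07 -4.022
v 3.412 -2.974 -3.674
v 2.356 -2.25 -3.458
v 3.442 -2.776 -3.936
v 3.331 -2.646 -4.219
v 3.104 -2.612 -4.456
v 2.812 -2.684 -4.594
v 2.524 -2.844 -4.6
v 2.304 -3.056 -4.475
v 2.203 -3.271 -4.245
v 2.244 -3.44 -3.965
v 2.419 -3.525 -3.697
v 2.686 -3.505 -3.504
v 2.985 -3.386 -3.43
v 3.247 -3.194 -3.491
f 1 38 17
f 38 12 41
f 17 41 6
f 38 41 17
f 1 17 13
f 17 6 18
f 13 18 2
f 17 18 13
f 1 13 22
f 13 2 23
f 22 23 8
f 13 23 22
f 1 22 34
f 22 8 37
f 34 37 11
f 22 37 34
f 1 34 38
f 34 11 42
f 38 42 12
f 34 42 38
f 2 18 29
f 18 6 32
f 29 32 10
f 18 32 29
f 6 41 19
f 41 12 40
f 19 40 5
f 41 40 19
f 12 42 39
f 42 11 35
f 39 35 3
f 42 35 39
f 11 37 36
f 37 8 24
f 36 24 7
f 37 24 36
f 8 23 28
f 23 2 25
f 28 25 9
f 23 25 28
f 4 30 16
f 30 10 31
f 16 31 5
f 30 31 16
f 4 16 14
f 16 5 15
f 14 15 3
f 16 15 14
f 4 14 21
f 14 3 20
f 21 20 7
f 14 20 21
f 4 21 26
f 21 7 27
f 26 27 9
f 21 27 26
f 4 26 30
f 26 9 33
f 30 33 10
f 26 33 30
f 5 31 19
f 31 10 32
f 19 32 6
f 31 32 19
f 3 15 39
f 15 5 40
f 39 40 12
f 15 40 39
f 7 20 36
f 20 3 35
f 36 35 11
f 20 35 36
f 9 27 28
f 27 7 24
f 28 24 8
f 27 24 28
f 10 33 29
f 33 9 25
f 29 25 2
f 33 25 29
f 44 43 47
f 44 47 45
f 45 47 48
f 45 48 46
f 47 43 49
f 47 49 48
f 48 49 50
f 48 50 46
f 49 43 51
f 49 51 50
f 50 51 52
f 50 52 46
f 51 43 53
f 51 53 52
f 52 53 54
f 52 54 46
f 53 43 55
f 53 55 54
f 54 55 56
f 54 56 46
f 55 43 57
f 55 57 56
f 56 57 58
f 56 58 46
f 57 43 59
f 57 59 58
f 58 59 60
f 58 60 46
f 59 43 61
f 59 61 60
f 60 61 62
f 60 62 46
f 61 43 63
f 61 63 62
f 62 63 64
f 62 64 46
f 63 43 65
f 63 65 64
f 64 65 66
f 64 66 46
f 65 43 67
f 65 67 66
f 66 67 68
f 66 68 46
f 67 43 69
f 67 69 68
f 68 69 70
f 68 70 46
f 69 43 44
f 69 44 70
f 70 44 45
f 70 45 46
f 72 71 74
f 72 74 73
f 74 71 75
f 74 75 73
f 75 71 76
f 75 76 73
f 76 71 77
f 76 77 73
f 77 71 78
f 77 78 73
f 78 71 79
f 78 79 73
f 79 71 80
f 79 80 73
f 80 71 81
f 80 81 73
f 81 71 82
f 81 82 73
f 82 71 83
f 82 83 73
f 83 71 84
f 83 84 73
f 84 71 85
f 84 85 73
f 85 71 72
f 85 72 73



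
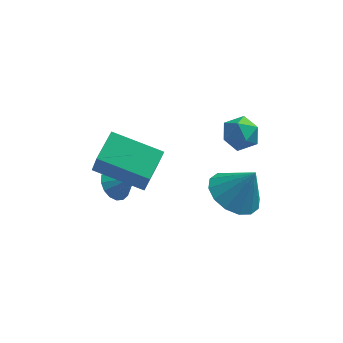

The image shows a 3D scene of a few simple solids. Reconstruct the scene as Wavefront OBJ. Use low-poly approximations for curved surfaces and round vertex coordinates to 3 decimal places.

v -4.012 -1.602 -1.841
v -3.794 -2.078 -0.608
v -3.539 -0.436 -1.475
v -3.321 -0.913 -0.241
v -2.139 -2.187 -2.399
v -1.921 -2.664 -1.165
v -1.666 -1.022 -2.032
v -1.448 -1.498 -0.799
v 1.034 -2.174 -2.555
v 1.624 -2.993 -2.879
v 1.766 -2.166 -1.245
v 1.902 -2.547 -3.037
v 1.947 -2.001 -3.065
v 1.748 -1.501 -2.957
v 1.358 -1.182 -2.741
v 0.881 -1.128 -2.475
v 0.445 -1.355 -2.23
v 0.167 -1.801 -2.073
v 0.122 -2.347 -2.044
v 0.321 -2.847 -2.153
v 0.711 -3.166 -2.369
v 1.188 -3.22 -2.635
v -3.276 -0.261 -4.208
v -2.818 -0.437 -4.762
v -2.544 -0.479 -3.532
v -2.762 -0.091 -4.711
v -2.823 0.216 -4.546
v -2.989 0.414 -4.303
v -3.22 0.457 -4.038
v -3.464 0.335 -3.812
v -3.665 0.077 -3.676
v -3.777 -0.259 -3.663
v -3.775 -0.595 -3.774
v -3.658 -0.855 -3.985
v -3.454 -0.979 -4.246
v -3.209 -0.938 -4.499
v -2.98 -0.743 -4.685
v 0.636 -1.198 0.663
v 1.045 -0.861 0.123
v 1.395 -2.159 0.637
v 1.804 -1.822 0.097
v 1.803 -1.543 0.801
v 1.334 -0.949 0.817
v 1.106 -2.071 -0.057
v 0.637 -1.477 -0.041
v 1.335 -1.4 -0.322
v 1.766 -1.074 0.208
v 0.674 -1.946 0.552
v 1.105 -1.62 1.082
f 2 4 1
f 5 2 1
f 1 4 3
f 3 5 1
f 2 8 4
f 6 2 5
f 6 8 2
f 4 8 3
f 7 5 3
f 3 8 7
f 7 6 5
f 8 6 7
f 10 9 12
f 10 12 11
f 12 9 13
f 12 13 11
f 13 9 14
f 13 14 11
f 14 9 15
f 14 15 11
f 15 9 16
f 15 16 11
f 16 9 17
f 16 17 11
f 17 9 18
f 17 18 11
f 18 9 19
f 18 19 11
f 19 9 20
f 19 20 11
f 20 9 21
f 20 21 11
f 21 9 22
f 21 22 11
f 22 9 10
f 22 10 11
f 24 23 26
f 24 26 25
f 26 23 27
f 26 27 25
f 27 23 28
f 27 28 25
f 28 23 29
f 28 29 25
f 29 23 30
f 29 30 25
f 30 23 31
f 30 31 25
f 31 23 32
f 31 32 25
f 32 23 33
f 32 33 25
f 33 23 34
f 33 34 25
f 34 23 35
f 34 35 25
f 35 23 36
f 35 36 25
f 36 23 37
f 36 37 25
f 37 23 24
f 37 24 25
f 38 49 43
f 38 43 39
f 38 39 45
f 38 45 48
f 38 48 49
f 39 43 47
f 43 49 42
f 49 48 40
f 48 45 44
f 45 39 46
f 41 47 42
f 41 42 40
f 41 40 44
f 41 44 46
f 41 46 47
f 42 47 43
f 40 42 49
f 44 40 48
f 46 44 45
f 47 46 39



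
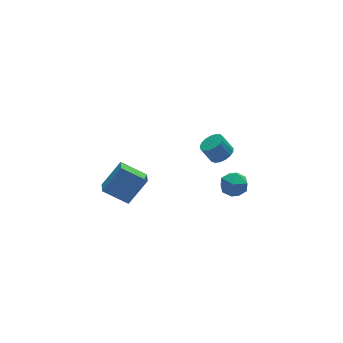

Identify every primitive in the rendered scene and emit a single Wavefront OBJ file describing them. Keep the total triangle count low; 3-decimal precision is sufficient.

v 1.984 -3.906 3.172
v 2.645 -3.673 3.41
v 2.177 -3.301 4.345
v 1.516 -3.534 4.108
v 2.515 -3.394 3.234
v 2.047 -3.022 4.169
v 2.263 -3.233 3.044
v 1.796 -2.861 3.979
v 1.948 -3.226 2.883
v 1.48 -2.854 3.819
v 1.64 -3.374 2.789
v 1.173 -3.002 3.724
v 1.412 -3.645 2.782
v 0.944 -3.273 3.718
v 1.314 -3.975 2.865
v 0.847 -3.603 3.8
v 1.37 -4.29 3.018
v 0.902 -3.917 3.953
v 1.566 -4.516 3.207
v 1.099 -4.144 4.142
v 1.859 -4.603 3.387
v 1.391 -4.231 4.322
v 2.179 -4.53 3.519
v 1.712 -4.158 4.454
v 2.455 -4.315 3.571
v 1.988 -3.942 4.506
v 2.623 -4.005 3.531
v 2.156 -3.633 4.467
v 2.603 -2.658 -0.498
v 3.35 -2.2 -0.828
v 3.07 -3.92 -1.192
v 3.817 -3.462 -1.522
v 3.746 -3.645 -0.607
v 3.458 -2.865 -0.178
v 2.962 -3.255 -1.842
v 2.674 -2.475 -1.413
v 3.572 -2.569 -1.658
v 4.056 -2.81 -0.895
v 2.364 -3.31 -1.125
v 2.848 -3.551 -0.362
v -1.222 1.793 -4.953
v -1.55 0.943 -4.622
v -2.489 2.663 -3.978
v -2.817 1.813 -3.646
v 0.057 1.907 -3.394
v -0.271 1.057 -3.062
v -1.21 2.777 -2.418
v -1.538 1.927 -2.087
f 2 1 5
f 2 5 3
f 3 5 6
f 3 6 4
f 5 1 7
f 5 7 6
f 6 7 8
f 6 8 4
f 7 1 9
f 7 9 8
f 8 9 10
f 8 10 4
f 9 1 11
f 9 11 10
f 10 11 12
f 10 12 4
f 11 1 13
f 11 13 12
f 12 13 14
f 12 14 4
f 13 1 15
f 13 15 14
f 14 15 16
f 14 16 4
f 15 1 17
f 15 17 16
f 16 17 18
f 16 18 4
f 17 1 19
f 17 19 18
f 18 19 20
f 18 20 4
f 19 1 21
f 19 21 20
f 20 21 22
f 20 22 4
f 21 1 23
f 21 23 22
f 22 23 24
f 22 24 4
f 23 1 25
f 23 25 24
f 24 25 26
f 24 26 4
f 25 1 27
f 25 27 26
f 26 27 28
f 26 28 4
f 27 1 2
f 27 2 28
f 28 2 3
f 28 3 4
f 29 40 34
f 29 34 30
f 29 30 36
f 29 36 39
f 29 39 40
f 30 34 38
f 34 40 33
f 40 39 31
f 39 36 35
f 36 30 37
f 32 38 33
f 32 33 31
f 32 31 35
f 32 35 37
f 32 37 38
f 33 38 34
f 31 33 40
f 35 31 39
f 37 35 36
f 38 37 30
f 42 44 41
f 45 42 41
f 41 44 43
f 43 45 41
f 42 48 44
f 46 42 45
f 46 48 42
f 44 48 43
f 47 45 43
f 43 48 47
f 47 46 45
f 48 46 47



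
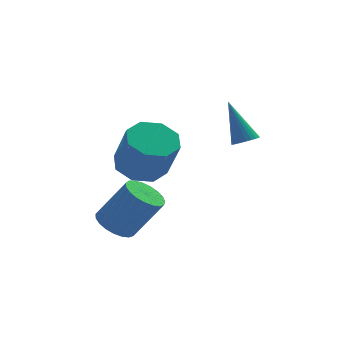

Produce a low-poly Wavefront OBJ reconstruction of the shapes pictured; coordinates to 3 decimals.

v -1.115 2.542 1.174
v -0.149 2.205 0.8
v 0.222 1.342 2.531
v -0.745 1.678 2.906
v -0.106 2.955 1.164
v 0.264 2.091 2.896
v -0.655 3.462 1.535
v -0.285 2.598 3.266
v -1.473 3.43 1.694
v -1.103 2.567 3.426
v -2.082 2.878 1.549
v -1.711 2.015 3.28
v -2.124 2.129 1.184
v -1.754 1.265 2.916
v -1.575 1.622 0.814
v -1.205 0.758 2.545
v -0.757 1.653 0.654
v -0.387 0.79 2.386
v 2.713 1.471 2.641
v 3.236 1.658 2.709
v 2.187 2.309 4.379
v 3.145 1.825 2.601
v 2.988 1.938 2.499
v 2.789 1.979 2.419
v 2.579 1.944 2.372
v 2.389 1.836 2.367
v 2.248 1.673 2.403
v 2.178 1.479 2.475
v 2.189 1.284 2.573
v 2.28 1.117 2.681
v 2.437 1.004 2.782
v 2.636 0.963 2.863
v 2.847 0.998 2.909
v 3.037 1.106 2.915
v 3.178 1.269 2.879
v 3.248 1.463 2.807
v -2.307 0.969 -1.144
v -1.605 1.302 -1.557
v -0.49 1.044 0.132
v -1.193 0.711 0.544
v -1.757 1.602 -1.411
v -0.642 1.344 0.278
v -2.004 1.792 -1.219
v -0.889 1.534 0.47
v -2.303 1.839 -1.014
v -1.188 1.581 0.675
v -2.603 1.737 -0.832
v -1.488 1.479 0.857
v -2.852 1.501 -0.704
v -1.737 1.243 0.985
v -3.007 1.174 -0.651
v -1.892 0.916 1.037
v -3.041 0.811 -0.685
v -1.926 0.553 1.004
v -2.948 0.475 -0.797
v -1.833 0.217 0.892
v -2.744 0.225 -0.97
v -1.629 -0.033 0.719
v -2.465 0.104 -1.173
v -1.35 -0.154 0.516
v -2.158 0.132 -1.371
v -1.044 -0.126 0.318
v -1.878 0.305 -1.53
v -0.763 0.047 0.159
v -1.671 0.592 -1.622
v -0.557 0.334 0.067
v -1.575 0.945 -1.632
v -0.46 0.687 0.057
f 2 1 5
f 2 5 3
f 3 5 6
f 3 6 4
f 5 1 7
f 5 7 6
f 6 7 8
f 6 8 4
f 7 1 9
f 7 9 8
f 8 9 10
f 8 10 4
f 9 1 11
f 9 11 10
f 10 11 12
f 10 12 4
f 11 1 13
f 11 13 12
f 12 13 14
f 12 14 4
f 13 1 15
f 13 15 14
f 14 15 16
f 14 16 4
f 15 1 17
f 15 17 16
f 16 17 18
f 16 18 4
f 17 1 2
f 17 2 18
f 18 2 3
f 18 3 4
f 20 19 22
f 20 22 21
f 22 19 23
f 22 23 21
f 23 19 24
f 23 24 21
f 24 19 25
f 24 25 21
f 25 19 26
f 25 26 21
f 26 19 27
f 26 27 21
f 27 19 28
f 27 28 21
f 28 19 29
f 28 29 21
f 29 19 30
f 29 30 21
f 30 19 31
f 30 31 21
f 31 19 32
f 31 32 21
f 32 19 33
f 32 33 21
f 33 19 34
f 33 34 21
f 34 19 35
f 34 35 21
f 35 19 36
f 35 36 21
f 36 19 20
f 36 20 21
f 38 37 41
f 38 41 39
f 39 41 42
f 39 42 40
f 41 37 43
f 41 43 42
f 42 43 44
f 42 44 40
f 43 37 45
f 43 45 44
f 44 45 46
f 44 46 40
f 45 37 47
f 45 47 46
f 46 47 48
f 46 48 40
f 47 37 49
f 47 49 48
f 48 49 50
f 48 50 40
f 49 37 51
f 49 51 50
f 50 51 52
f 50 52 40
f 51 37 53
f 51 53 52
f 52 53 54
f 52 54 40
f 53 37 55
f 53 55 54
f 54 55 56
f 54 56 40
f 55 37 57
f 55 57 56
f 56 57 58
f 56 58 40
f 57 37 59
f 57 59 58
f 58 59 60
f 58 60 40
f 59 37 61
f 59 61 60
f 60 61 62
f 60 62 40
f 61 37 63
f 61 63 62
f 62 63 64
f 62 64 40
f 63 37 65
f 63 65 64
f 64 65 66
f 64 66 40
f 65 37 67
f 65 67 66
f 66 67 68
f 66 68 40
f 67 37 38
f 67 38 68
f 68 38 39
f 68 39 40



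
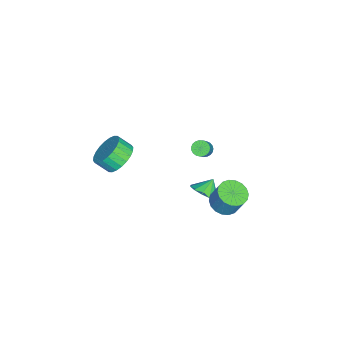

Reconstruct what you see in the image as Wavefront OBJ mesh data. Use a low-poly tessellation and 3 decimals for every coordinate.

v 0.078 1.798 -2.246
v 0.593 2.572 -2.225
v -0.558 2.202 -1.514
v 0.224 2.651 -2.588
v -0.191 2.459 -2.843
v -0.521 2.057 -2.909
v -0.661 1.573 -2.764
v -0.567 1.161 -2.454
v -0.267 0.951 -2.079
v 0.142 1.01 -1.756
v 0.53 1.32 -1.59
v 0.775 1.781 -1.631
v 0.799 2.248 -1.868
v -4.112 0.965 -2.65
v -3.702 1.012 -3.014
v -2.358 1.062 -1.494
v -2.768 1.015 -1.13
v -3.756 1.231 -2.974
v -2.411 1.281 -1.454
v -3.871 1.404 -2.878
v -2.526 1.453 -1.358
v -4.028 1.501 -2.743
v -2.683 1.55 -1.222
v -4.199 1.505 -2.591
v -2.854 1.555 -1.071
v -4.355 1.416 -2.45
v -3.011 1.466 -0.93
v -4.47 1.249 -2.343
v -3.125 1.299 -0.823
v -4.522 1.033 -2.29
v -3.178 1.083 -0.77
v -4.504 0.805 -2.299
v -3.159 0.855 -0.778
v -4.418 0.605 -2.368
v -3.073 0.655 -0.848
v -4.279 0.467 -2.486
v -2.934 0.517 -0.966
v -4.111 0.415 -2.633
v -2.767 0.465 -1.113
v -3.944 0.459 -2.783
v -2.599 0.508 -1.262
v -3.805 0.589 -2.909
v -2.461 0.639 -1.389
v -3.72 0.785 -2.991
v -2.376 0.835 -1.471
v 0.167 -3.045 0.086
v 1.253 -2.984 0.143
v 1.26 -3.794 0.872
v 0.173 -3.855 0.814
v 1.139 -2.711 0.448
v 1.145 -3.521 1.177
v 0.876 -2.488 0.698
v 0.883 -3.298 1.427
v 0.505 -2.35 0.854
v 0.512 -3.161 1.583
v 0.083 -2.318 0.894
v 0.09 -3.129 1.623
v -0.327 -2.397 0.81
v -0.32 -3.207 1.539
v -0.661 -2.574 0.616
v -0.654 -3.385 1.345
v -0.869 -2.823 0.342
v -0.863 -3.633 1.07
v -0.92 -3.106 0.028
v -0.913 -3.916 0.757
v -0.805 -3.379 -0.277
v -0.799 -4.189 0.452
v -0.543 -3.602 -0.527
v -0.536 -4.412 0.202
v -0.172 -3.739 -0.683
v -0.165 -4.55 0.046
v 0.25 -3.771 -0.723
v 0.257 -4.582 0.006
v 0.66 -3.693 -0.639
v 0.667 -4.503 0.09
v 0.994 -3.515 -0.445
v 1.001 -4.326 0.284
v 1.203 -3.267 -0.17
v 1.209 -4.077 0.558
v 3.444 3.573 1.067
v 3.915 4.236 0.707
v 4.188 4.751 2.013
v 3.716 4.087 2.373
v 3.549 4.387 0.724
v 3.822 4.902 2.03
v 3.163 4.377 0.809
v 3.435 4.891 2.115
v 2.832 4.207 0.945
v 3.104 4.722 2.251
v 2.622 3.912 1.105
v 2.894 4.426 2.411
v 2.575 3.549 1.257
v 2.847 4.064 2.564
v 2.7 3.192 1.372
v 2.972 3.706 2.678
v 2.972 2.909 1.427
v 3.245 3.424 2.733
v 3.338 2.758 1.41
v 3.611 3.273 2.716
v 3.725 2.769 1.325
v 3.997 3.283 2.631
v 4.056 2.938 1.189
v 4.328 3.453 2.495
v 4.266 3.234 1.029
v 4.538 3.748 2.335
v 4.313 3.596 0.876
v 4.585 4.111 2.183
v 4.188 3.954 0.762
v 4.46 4.468 2.068
f 2 1 4
f 2 4 3
f 4 1 5
f 4 5 3
f 5 1 6
f 5 6 3
f 6 1 7
f 6 7 3
f 7 1 8
f 7 8 3
f 8 1 9
f 8 9 3
f 9 1 10
f 9 10 3
f 10 1 11
f 10 11 3
f 11 1 12
f 11 12 3
f 12 1 13
f 12 13 3
f 13 1 2
f 13 2 3
f 15 14 18
f 15 18 16
f 16 18 19
f 16 19 17
f 18 14 20
f 18 20 19
f 19 20 21
f 19 21 17
f 20 14 22
f 20 22 21
f 21 22 23
f 21 23 17
f 22 14 24
f 22 24 23
f 23 24 25
f 23 25 17
f 24 14 26
f 24 26 25
f 25 26 27
f 25 27 17
f 26 14 28
f 26 28 27
f 27 28 29
f 27 29 17
f 28 14 30
f 28 30 29
f 29 30 31
f 29 31 17
f 30 14 32
f 30 32 31
f 31 32 33
f 31 33 17
f 32 14 34
f 32 34 33
f 33 34 35
f 33 35 17
f 34 14 36
f 34 36 35
f 35 36 37
f 35 37 17
f 36 14 38
f 36 38 37
f 37 38 39
f 37 39 17
f 38 14 40
f 38 40 39
f 39 40 41
f 39 41 17
f 40 14 42
f 40 42 41
f 41 42 43
f 41 43 17
f 42 14 44
f 42 44 43
f 43 44 45
f 43 45 17
f 44 14 15
f 44 15 45
f 45 15 16
f 45 16 17
f 47 46 50
f 47 50 48
f 48 50 51
f 48 51 49
f 50 46 52
f 50 52 51
f 51 52 53
f 51 53 49
f 52 46 54
f 52 54 53
f 53 54 55
f 53 55 49
f 54 46 56
f 54 56 55
f 55 56 57
f 55 57 49
f 56 46 58
f 56 58 57
f 57 58 59
f 57 59 49
f 58 46 60
f 58 60 59
f 59 60 61
f 59 61 49
f 60 46 62
f 60 62 61
f 61 62 63
f 61 63 49
f 62 46 64
f 62 64 63
f 63 64 65
f 63 65 49
f 64 46 66
f 64 66 65
f 65 66 67
f 65 67 49
f 66 46 68
f 66 68 67
f 67 68 69
f 67 69 49
f 68 46 70
f 68 70 69
f 69 70 71
f 69 71 49
f 70 46 72
f 70 72 71
f 71 72 73
f 71 73 49
f 72 46 74
f 72 74 73
f 73 74 75
f 73 75 49
f 74 46 76
f 74 76 75
f 75 76 77
f 75 77 49
f 76 46 78
f 76 78 77
f 77 78 79
f 77 79 49
f 78 46 47
f 78 47 79
f 79 47 48
f 79 48 49
f 81 80 84
f 81 84 82
f 82 84 85
f 82 85 83
f 84 80 86
f 84 86 85
f 85 86 87
f 85 87 83
f 86 80 88
f 86 88 87
f 87 88 89
f 87 89 83
f 88 80 90
f 88 90 89
f 89 90 91
f 89 91 83
f 90 80 92
f 90 92 91
f 91 92 93
f 91 93 83
f 92 80 94
f 92 94 93
f 93 94 95
f 93 95 83
f 94 80 96
f 94 96 95
f 95 96 97
f 95 97 83
f 96 80 98
f 96 98 97
f 97 98 99
f 97 99 83
f 98 80 100
f 98 100 99
f 99 100 101
f 99 101 83
f 100 80 102
f 100 102 101
f 101 102 103
f 101 103 83
f 102 80 104
f 102 104 103
f 103 104 105
f 103 105 83
f 104 80 106
f 104 106 105
f 105 106 107
f 105 107 83
f 106 80 108
f 106 108 107
f 107 108 109
f 107 109 83
f 108 80 81
f 108 81 109
f 109 81 82
f 109 82 83



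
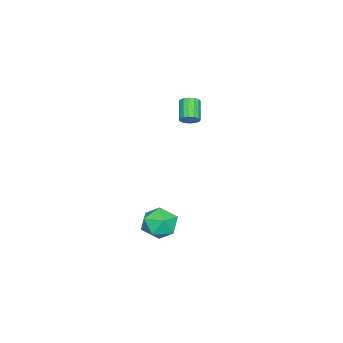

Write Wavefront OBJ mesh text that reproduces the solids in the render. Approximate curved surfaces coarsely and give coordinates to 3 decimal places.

v -2.829 -0.469 1.036
v -2.503 -0.377 1.469
v -3.466 -0.779 2.278
v -3.791 -0.871 1.844
v -2.64 -0.132 1.427
v -3.603 -0.534 2.236
v -2.829 0.024 1.281
v -3.791 -0.379 2.089
v -3.017 0.047 1.068
v -3.98 -0.355 1.877
v -3.154 -0.068 0.847
v -4.117 -0.47 1.656
v -3.205 -0.29 0.677
v -4.168 -0.692 1.485
v -3.154 -0.561 0.602
v -4.117 -0.963 1.411
v -3.017 -0.806 0.644
v -3.98 -1.208 1.453
v -2.829 -0.961 0.791
v -3.791 -1.364 1.599
v -2.64 -0.985 1.003
v -3.603 -1.387 1.812
v -2.503 -0.87 1.224
v -3.466 -1.272 2.033
v -2.452 -0.648 1.395
v -3.415 -1.05 2.203
v 2.811 1.257 -2.359
v 3.782 0.948 -2.146
v 2.638 -0.028 -3.434
v 3.609 -0.337 -3.221
v 2.866 -0.421 -2.497
v 2.973 0.374 -1.833
v 3.447 0.546 -3.747
v 3.554 1.341 -3.083
v 4.175 0.509 -3.004
v 3.816 -0.089 -2.231
v 2.604 1.009 -3.349
v 2.245 0.411 -2.576
f 2 1 5
f 2 5 3
f 3 5 6
f 3 6 4
f 5 1 7
f 5 7 6
f 6 7 8
f 6 8 4
f 7 1 9
f 7 9 8
f 8 9 10
f 8 10 4
f 9 1 11
f 9 11 10
f 10 11 12
f 10 12 4
f 11 1 13
f 11 13 12
f 12 13 14
f 12 14 4
f 13 1 15
f 13 15 14
f 14 15 16
f 14 16 4
f 15 1 17
f 15 17 16
f 16 17 18
f 16 18 4
f 17 1 19
f 17 19 18
f 18 19 20
f 18 20 4
f 19 1 21
f 19 21 20
f 20 21 22
f 20 22 4
f 21 1 23
f 21 23 22
f 22 23 24
f 22 24 4
f 23 1 25
f 23 25 24
f 24 25 26
f 24 26 4
f 25 1 2
f 25 2 26
f 26 2 3
f 26 3 4
f 27 38 32
f 27 32 28
f 27 28 34
f 27 34 37
f 27 37 38
f 28 32 36
f 32 38 31
f 38 37 29
f 37 34 33
f 34 28 35
f 30 36 31
f 30 31 29
f 30 29 33
f 30 33 35
f 30 35 36
f 31 36 32
f 29 31 38
f 33 29 37
f 35 33 34
f 36 35 28



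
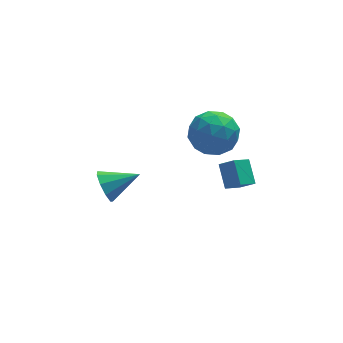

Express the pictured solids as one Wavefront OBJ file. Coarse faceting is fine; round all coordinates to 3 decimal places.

v -1.813 -0.917 -0.563
v -1.581 -1.292 -1.206
v -0.407 -0.983 -0.017
v -1.531 -0.765 -1.274
v -1.612 -0.31 -1.008
v -1.788 -0.138 -0.535
v -1.975 -0.331 -0.074
v -2.087 -0.798 0.158
v -2.071 -1.321 0.053
v -1.934 -1.655 -0.34
v -1.741 -1.644 -0.837
v 3.862 -0.484 -2.196
v 3.842 0.458 -1.453
v 3.329 -0.089 -2.711
v 3.309 0.853 -1.968
v 4.611 -0.093 -2.672
v 4.591 0.849 -1.929
v 4.078 0.302 -3.187
v 4.058 1.244 -2.444
v 2.343 0.993 1.271
v 3.151 1.374 0.587
v 2.709 -0.714 0.753
v 3.517 -0.333 0.069
v 3.649 -0.272 1.185
v 3.423 0.783 1.505
v 2.437 -0.123 -0.165
v 2.211 0.932 0.155
v 3.21 0.684 -0.3
v 3.959 0.592 0.534
v 1.901 0.068 0.806
v 2.65 -0.024 1.64
v 2.715 1.333 0.974
v 3.145 -0.673 0.366
v 3.223 -0.637 1.022
v 3.698 -0.414 0.62
v 2.875 0.986 1.514
v 3.35 1.209 1.112
v 3.642 0.242 1.464
v 2.51 -0.549 0.228
v 2.985 -0.326 -0.174
v 2.162 1.074 0.72
v 2.637 1.297 0.318
v 2.218 0.418 -0.124
v 3.224 1.152 0.051
v 3.439 0.148 -0.253
v 2.805 0.272 -0.391
v 2.672 0.892 -0.203
v 3.665 1.097 0.541
v 3.88 0.094 0.237
v 3.957 0.13 0.893
v 3.824 0.75 1.081
v 3.699 0.692 0.02
v 1.98 0.566 1.103
v 2.195 -0.437 0.799
v 2.036 -0.09 0.259
v 1.903 0.53 0.447
v 2.421 0.512 1.593
v 2.636 -0.492 1.289
v 3.188 -0.232 1.543
v 3.055 0.388 1.731
v 2.161 -0.032 1.32
f 2 1 4
f 2 4 3
f 4 1 5
f 4 5 3
f 5 1 6
f 5 6 3
f 6 1 7
f 6 7 3
f 7 1 8
f 7 8 3
f 8 1 9
f 8 9 3
f 9 1 10
f 9 10 3
f 10 1 11
f 10 11 3
f 11 1 2
f 11 2 3
f 13 15 12
f 16 13 12
f 12 15 14
f 14 16 12
f 13 19 15
f 17 13 16
f 17 19 13
f 15 19 14
f 18 16 14
f 14 19 18
f 18 17 16
f 19 17 18
f 20 57 36
f 57 31 60
f 36 60 25
f 57 60 36
f 20 36 32
f 36 25 37
f 32 37 21
f 36 37 32
f 20 32 41
f 32 21 42
f 41 42 27
f 32 42 41
f 20 41 53
f 41 27 56
f 53 56 30
f 41 56 53
f 20 53 57
f 53 30 61
f 57 61 31
f 53 61 57
f 21 37 48
f 37 25 51
f 48 51 29
f 37 51 48
f 25 60 38
f 60 31 59
f 38 59 24
f 60 59 38
f 31 61 58
f 61 30 54
f 58 54 22
f 61 54 58
f 30 56 55
f 56 27 43
f 55 43 26
f 56 43 55
f 27 42 47
f 42 21 44
f 47 44 28
f 42 44 47
f 23 49 35
f 49 29 50
f 35 50 24
f 49 50 35
f 23 35 33
f 35 24 34
f 33 34 22
f 35 34 33
f 23 33 40
f 33 22 39
f 40 39 26
f 33 39 40
f 23 40 45
f 40 26 46
f 45 46 28
f 40 46 45
f 23 45 49
f 45 28 52
f 49 52 29
f 45 52 49
f 24 50 38
f 50 29 51
f 38 51 25
f 50 51 38
f 22 34 58
f 34 24 59
f 58 59 31
f 34 59 58
f 26 39 55
f 39 22 54
f 55 54 30
f 39 54 55
f 28 46 47
f 46 26 43
f 47 43 27
f 46 43 47
f 29 52 48
f 52 28 44
f 48 44 21
f 52 44 48



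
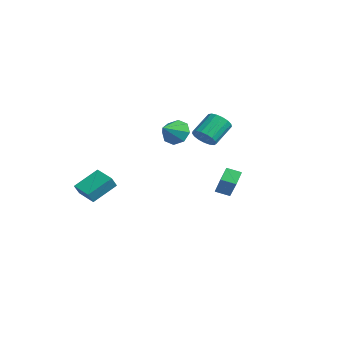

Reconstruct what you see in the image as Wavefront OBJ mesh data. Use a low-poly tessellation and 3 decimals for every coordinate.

v -1.628 2.955 2.142
v -0.818 3.287 2.055
v -1.262 4.657 3.151
v -2.072 4.325 3.238
v -1.034 3.467 1.742
v -1.479 4.837 2.838
v -1.387 3.529 1.521
v -1.831 4.9 2.616
v -1.795 3.46 1.442
v -2.239 4.831 2.537
v -2.165 3.275 1.523
v -2.609 4.646 2.619
v -2.411 3.017 1.746
v -2.856 4.388 2.842
v -2.478 2.744 2.06
v -2.923 4.115 3.156
v -2.351 2.52 2.393
v -2.795 3.891 3.489
v -2.057 2.395 2.668
v -2.502 3.766 3.764
v -1.666 2.398 2.823
v -2.11 3.769 3.919
v -1.265 2.529 2.822
v -1.71 3.9 3.917
v -0.948 2.757 2.665
v -1.392 4.128 3.76
v -0.786 3.031 2.388
v -1.231 4.401 3.484
v -2.1 1.247 2.763
v -1.748 1.85 3.493
v -1.58 0.033 3.517
v -2.474 1.62 3.624
v -2.981 1.172 3.251
v -2.972 0.767 2.592
v -2.452 0.643 2.034
v -1.725 0.873 1.903
v -1.218 1.322 2.276
v -1.228 1.727 2.935
v 1.976 2.004 -0.005
v 3.295 1.64 1.494
v 2.528 2.726 -0.315
v 3.848 2.361 1.184
v 2.512 1.319 -0.644
v 3.832 0.954 0.855
v 3.065 2.04 -0.954
v 4.384 1.676 0.545
v -3.596 -4.628 -1.766
v -3.683 -2.989 -0.733
v -2.241 -4.353 -2.09
v -2.328 -2.713 -1.056
v -3.312 -5.107 -0.984
v -3.399 -3.467 0.05
v -1.957 -4.831 -1.307
v -2.044 -3.192 -0.274
f 2 1 5
f 2 5 3
f 3 5 6
f 3 6 4
f 5 1 7
f 5 7 6
f 6 7 8
f 6 8 4
f 7 1 9
f 7 9 8
f 8 9 10
f 8 10 4
f 9 1 11
f 9 11 10
f 10 11 12
f 10 12 4
f 11 1 13
f 11 13 12
f 12 13 14
f 12 14 4
f 13 1 15
f 13 15 14
f 14 15 16
f 14 16 4
f 15 1 17
f 15 17 16
f 16 17 18
f 16 18 4
f 17 1 19
f 17 19 18
f 18 19 20
f 18 20 4
f 19 1 21
f 19 21 20
f 20 21 22
f 20 22 4
f 21 1 23
f 21 23 22
f 22 23 24
f 22 24 4
f 23 1 25
f 23 25 24
f 24 25 26
f 24 26 4
f 25 1 27
f 25 27 26
f 26 27 28
f 26 28 4
f 27 1 2
f 27 2 28
f 28 2 3
f 28 3 4
f 30 29 32
f 30 32 31
f 32 29 33
f 32 33 31
f 33 29 34
f 33 34 31
f 34 29 35
f 34 35 31
f 35 29 36
f 35 36 31
f 36 29 37
f 36 37 31
f 37 29 38
f 37 38 31
f 38 29 30
f 38 30 31
f 40 42 39
f 43 40 39
f 39 42 41
f 41 43 39
f 40 46 42
f 44 40 43
f 44 46 40
f 42 46 41
f 45 43 41
f 41 46 45
f 45 44 43
f 46 44 45
f 48 50 47
f 51 48 47
f 47 50 49
f 49 51 47
f 48 54 50
f 52 48 51
f 52 54 48
f 50 54 49
f 53 51 49
f 49 54 53
f 53 52 51
f 54 52 53



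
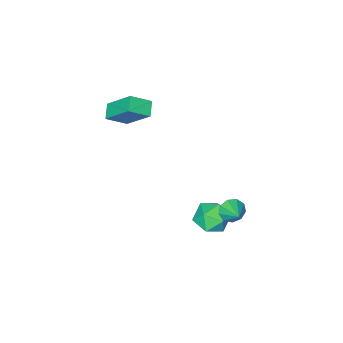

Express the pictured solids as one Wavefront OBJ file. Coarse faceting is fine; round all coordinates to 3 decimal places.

v 0.675 2.41 -2.052
v 1.232 2.427 -2.459
v 1.045 3.33 -1.508
v 0.884 2.681 -2.651
v 0.438 2.808 -2.563
v 0.103 2.749 -2.236
v 0.036 2.532 -1.822
v 0.268 2.258 -1.516
v 0.691 2.055 -1.46
v 1.106 2.018 -1.682
v 1.32 2.165 -2.076
v 1.672 -4.329 1.451
v 2.63 -4.785 2.112
v 1.313 -2.933 2.937
v 2.271 -3.389 3.597
v 2.229 -3.751 1.043
v 3.187 -4.207 1.703
v 1.87 -2.355 2.528
v 2.828 -2.811 3.189
v 0.882 1.99 -3.211
v 1.65 1.648 -3.789
v 0.05 0.592 -3.491
v 0.818 0.25 -4.069
v 0.941 0.347 -3.061
v 1.456 1.211 -2.888
v 0.244 1.029 -4.392
v 0.759 1.893 -4.219
v 1.256 1.054 -4.519
v 1.687 0.633 -3.696
v 0.013 1.607 -3.584
v 0.444 1.186 -2.761
f 2 1 4
f 2 4 3
f 4 1 5
f 4 5 3
f 5 1 6
f 5 6 3
f 6 1 7
f 6 7 3
f 7 1 8
f 7 8 3
f 8 1 9
f 8 9 3
f 9 1 10
f 9 10 3
f 10 1 11
f 10 11 3
f 11 1 2
f 11 2 3
f 13 15 12
f 16 13 12
f 12 15 14
f 14 16 12
f 13 19 15
f 17 13 16
f 17 19 13
f 15 19 14
f 18 16 14
f 14 19 18
f 18 17 16
f 19 17 18
f 20 31 25
f 20 25 21
f 20 21 27
f 20 27 30
f 20 30 31
f 21 25 29
f 25 31 24
f 31 30 22
f 30 27 26
f 27 21 28
f 23 29 24
f 23 24 22
f 23 22 26
f 23 26 28
f 23 28 29
f 24 29 25
f 22 24 31
f 26 22 30
f 28 26 27
f 29 28 21

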